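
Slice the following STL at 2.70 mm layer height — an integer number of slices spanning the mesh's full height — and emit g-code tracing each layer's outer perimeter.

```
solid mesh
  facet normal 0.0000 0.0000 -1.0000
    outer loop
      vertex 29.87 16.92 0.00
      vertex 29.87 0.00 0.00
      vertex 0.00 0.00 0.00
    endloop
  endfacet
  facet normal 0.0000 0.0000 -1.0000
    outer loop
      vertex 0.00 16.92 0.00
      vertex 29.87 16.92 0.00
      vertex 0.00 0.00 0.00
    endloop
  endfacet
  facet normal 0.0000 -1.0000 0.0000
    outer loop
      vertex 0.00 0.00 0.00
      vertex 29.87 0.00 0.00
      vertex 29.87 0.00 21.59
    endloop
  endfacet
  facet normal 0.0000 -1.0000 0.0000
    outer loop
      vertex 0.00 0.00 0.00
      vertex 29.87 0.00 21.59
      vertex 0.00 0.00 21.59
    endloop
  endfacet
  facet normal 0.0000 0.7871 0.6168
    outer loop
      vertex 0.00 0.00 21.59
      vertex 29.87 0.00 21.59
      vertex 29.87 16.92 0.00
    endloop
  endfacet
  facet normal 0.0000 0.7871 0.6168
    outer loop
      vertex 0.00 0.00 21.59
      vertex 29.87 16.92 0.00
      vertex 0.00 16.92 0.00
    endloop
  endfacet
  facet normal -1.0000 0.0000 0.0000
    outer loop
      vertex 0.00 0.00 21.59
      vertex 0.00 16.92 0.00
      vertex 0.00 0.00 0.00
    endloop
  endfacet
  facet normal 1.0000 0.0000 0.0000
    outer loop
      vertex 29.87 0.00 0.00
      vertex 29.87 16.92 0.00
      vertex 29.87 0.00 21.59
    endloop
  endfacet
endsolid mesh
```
; perimeter-only toolpath
G21 ; units = mm
G90 ; absolute positioning
G28 ; home
; layer 1
G0 Z2.70
G0 X0.00 Y0.00
G1 X29.87 Y0.00
G1 X29.87 Y14.81
G1 X0.00 Y14.81
G1 X0.00 Y0.00
; layer 2
G0 Z5.40
G0 X0.00 Y0.00
G1 X29.87 Y0.00
G1 X29.87 Y12.69
G1 X0.00 Y12.69
G1 X0.00 Y0.00
; layer 3
G0 Z8.10
G0 X0.00 Y0.00
G1 X29.87 Y0.00
G1 X29.87 Y10.58
G1 X0.00 Y10.58
G1 X0.00 Y0.00
; layer 4
G0 Z10.79
G0 X0.00 Y0.00
G1 X29.87 Y0.00
G1 X29.87 Y8.46
G1 X0.00 Y8.46
G1 X0.00 Y0.00
; layer 5
G0 Z13.49
G0 X0.00 Y0.00
G1 X29.87 Y0.00
G1 X29.87 Y6.35
G1 X0.00 Y6.35
G1 X0.00 Y0.00
; layer 6
G0 Z16.19
G0 X0.00 Y0.00
G1 X29.87 Y0.00
G1 X29.87 Y4.23
G1 X0.00 Y4.23
G1 X0.00 Y0.00
; layer 7
G0 Z18.89
G0 X0.00 Y0.00
G1 X29.87 Y0.00
G1 X29.87 Y2.12
G1 X0.00 Y2.12
G1 X0.00 Y0.00
M2 ; end

The solid is a wedge (ramp): 29.9 × 16.9 mm base, rising to 21.6 mm along the y=0 edge and sloping linearly to z=0 at y=16.9. Slicing at Δz = 2.70 mm — 8 equal slices spanning the solid's height, so layer i sits at z = i·h/8 — gives 7 non-empty perimeters. Each is a 4-segment closed polygon; G0 lifts to the layer z and rapids to the start vertex, then G1 traces the edges. The cross-section shrinks linearly with z (the slice at the apex is degenerate and omitted).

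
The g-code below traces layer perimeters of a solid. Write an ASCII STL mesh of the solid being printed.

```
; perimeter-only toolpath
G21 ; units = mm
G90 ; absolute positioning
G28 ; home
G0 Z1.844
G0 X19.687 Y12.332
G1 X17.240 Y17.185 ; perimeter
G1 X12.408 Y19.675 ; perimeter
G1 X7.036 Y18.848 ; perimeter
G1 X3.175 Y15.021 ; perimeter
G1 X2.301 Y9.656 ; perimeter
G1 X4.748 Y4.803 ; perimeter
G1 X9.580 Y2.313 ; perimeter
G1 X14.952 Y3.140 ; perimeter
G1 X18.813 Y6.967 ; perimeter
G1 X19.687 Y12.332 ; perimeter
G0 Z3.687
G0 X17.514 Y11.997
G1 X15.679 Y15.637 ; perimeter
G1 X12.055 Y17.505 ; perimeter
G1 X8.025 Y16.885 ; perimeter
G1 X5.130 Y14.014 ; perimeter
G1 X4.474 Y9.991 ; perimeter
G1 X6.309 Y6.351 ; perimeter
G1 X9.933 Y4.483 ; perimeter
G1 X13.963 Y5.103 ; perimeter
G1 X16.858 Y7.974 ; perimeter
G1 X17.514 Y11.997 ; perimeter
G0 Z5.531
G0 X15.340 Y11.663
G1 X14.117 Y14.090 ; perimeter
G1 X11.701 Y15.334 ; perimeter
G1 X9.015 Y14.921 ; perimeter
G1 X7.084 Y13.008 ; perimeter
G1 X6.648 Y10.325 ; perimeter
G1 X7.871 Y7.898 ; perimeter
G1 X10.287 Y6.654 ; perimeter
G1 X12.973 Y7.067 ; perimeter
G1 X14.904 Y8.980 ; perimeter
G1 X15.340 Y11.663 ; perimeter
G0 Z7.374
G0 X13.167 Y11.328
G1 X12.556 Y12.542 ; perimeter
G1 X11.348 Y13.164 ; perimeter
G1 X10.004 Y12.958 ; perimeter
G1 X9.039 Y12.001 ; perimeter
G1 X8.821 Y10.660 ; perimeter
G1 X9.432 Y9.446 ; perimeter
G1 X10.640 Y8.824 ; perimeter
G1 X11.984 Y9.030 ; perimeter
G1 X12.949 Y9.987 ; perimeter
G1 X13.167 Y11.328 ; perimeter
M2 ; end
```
solid part
  facet normal 0.0000 0.0000 -1.0000
    outer loop
      vertex 12.762 21.845 0.000
      vertex 18.802 18.733 0.000
      vertex 21.860 12.666 0.000
    endloop
  endfacet
  facet normal 0.0000 0.0000 -1.0000
    outer loop
      vertex 6.046 20.812 0.000
      vertex 12.762 21.845 0.000
      vertex 21.860 12.666 0.000
    endloop
  endfacet
  facet normal 0.0000 0.0000 -1.0000
    outer loop
      vertex 1.220 16.028 0.000
      vertex 6.046 20.812 0.000
      vertex 21.860 12.666 0.000
    endloop
  endfacet
  facet normal 0.0000 0.0000 -1.0000
    outer loop
      vertex 0.128 9.322 0.000
      vertex 1.220 16.028 0.000
      vertex 21.860 12.666 0.000
    endloop
  endfacet
  facet normal 0.0000 0.0000 -1.0000
    outer loop
      vertex 3.186 3.255 0.000
      vertex 0.128 9.322 0.000
      vertex 21.860 12.666 0.000
    endloop
  endfacet
  facet normal 0.0000 0.0000 -1.0000
    outer loop
      vertex 9.226 0.143 0.000
      vertex 3.186 3.255 0.000
      vertex 21.860 12.666 0.000
    endloop
  endfacet
  facet normal 0.0000 0.0000 -1.0000
    outer loop
      vertex 15.942 1.176 0.000
      vertex 9.226 0.143 0.000
      vertex 21.860 12.666 0.000
    endloop
  endfacet
  facet normal 0.0000 0.0000 -1.0000
    outer loop
      vertex 20.768 5.960 0.000
      vertex 15.942 1.176 0.000
      vertex 21.860 12.666 0.000
    endloop
  endfacet
  facet normal 0.5905 0.2977 0.7501
    outer loop
      vertex 21.860 12.666 0.000
      vertex 18.802 18.733 0.000
      vertex 10.994 10.994 9.218
    endloop
  endfacet
  facet normal 0.3029 0.5879 0.7501
    outer loop
      vertex 18.802 18.733 0.000
      vertex 12.762 21.845 0.000
      vertex 10.994 10.994 9.218
    endloop
  endfacet
  facet normal -0.1005 0.6536 0.7501
    outer loop
      vertex 12.762 21.845 0.000
      vertex 6.046 20.812 0.000
      vertex 10.994 10.994 9.218
    endloop
  endfacet
  facet normal -0.4656 0.4696 0.7501
    outer loop
      vertex 6.046 20.812 0.000
      vertex 1.220 16.028 0.000
      vertex 10.994 10.994 9.218
    endloop
  endfacet
  facet normal -0.6527 0.1063 0.7501
    outer loop
      vertex 1.220 16.028 0.000
      vertex 0.128 9.322 0.000
      vertex 10.994 10.994 9.218
    endloop
  endfacet
  facet normal -0.5905 -0.2977 0.7501
    outer loop
      vertex 0.128 9.322 0.000
      vertex 3.186 3.255 0.000
      vertex 10.994 10.994 9.218
    endloop
  endfacet
  facet normal -0.3029 -0.5879 0.7501
    outer loop
      vertex 3.186 3.255 0.000
      vertex 9.226 0.143 0.000
      vertex 10.994 10.994 9.218
    endloop
  endfacet
  facet normal 0.1005 -0.6536 0.7501
    outer loop
      vertex 9.226 0.143 0.000
      vertex 15.942 1.176 0.000
      vertex 10.994 10.994 9.218
    endloop
  endfacet
  facet normal 0.4656 -0.4696 0.7501
    outer loop
      vertex 15.942 1.176 0.000
      vertex 20.768 5.960 0.000
      vertex 10.994 10.994 9.218
    endloop
  endfacet
  facet normal 0.6527 -0.1063 0.7501
    outer loop
      vertex 20.768 5.960 0.000
      vertex 21.860 12.666 0.000
      vertex 10.994 10.994 9.218
    endloop
  endfacet
endsolid part

The G0 Z moves step by Δz≈1.844 mm. The G1 loops shrink linearly with z, so the solid tapers from its base footprint up to z≈9.22. Closing with a flat bottom cap and the tapered top and triangulating gives 18 facets — a regular 10-sided pyramid, base circumscribed radius ≈ 11 mm, apex at z ≈ 9.22 mm.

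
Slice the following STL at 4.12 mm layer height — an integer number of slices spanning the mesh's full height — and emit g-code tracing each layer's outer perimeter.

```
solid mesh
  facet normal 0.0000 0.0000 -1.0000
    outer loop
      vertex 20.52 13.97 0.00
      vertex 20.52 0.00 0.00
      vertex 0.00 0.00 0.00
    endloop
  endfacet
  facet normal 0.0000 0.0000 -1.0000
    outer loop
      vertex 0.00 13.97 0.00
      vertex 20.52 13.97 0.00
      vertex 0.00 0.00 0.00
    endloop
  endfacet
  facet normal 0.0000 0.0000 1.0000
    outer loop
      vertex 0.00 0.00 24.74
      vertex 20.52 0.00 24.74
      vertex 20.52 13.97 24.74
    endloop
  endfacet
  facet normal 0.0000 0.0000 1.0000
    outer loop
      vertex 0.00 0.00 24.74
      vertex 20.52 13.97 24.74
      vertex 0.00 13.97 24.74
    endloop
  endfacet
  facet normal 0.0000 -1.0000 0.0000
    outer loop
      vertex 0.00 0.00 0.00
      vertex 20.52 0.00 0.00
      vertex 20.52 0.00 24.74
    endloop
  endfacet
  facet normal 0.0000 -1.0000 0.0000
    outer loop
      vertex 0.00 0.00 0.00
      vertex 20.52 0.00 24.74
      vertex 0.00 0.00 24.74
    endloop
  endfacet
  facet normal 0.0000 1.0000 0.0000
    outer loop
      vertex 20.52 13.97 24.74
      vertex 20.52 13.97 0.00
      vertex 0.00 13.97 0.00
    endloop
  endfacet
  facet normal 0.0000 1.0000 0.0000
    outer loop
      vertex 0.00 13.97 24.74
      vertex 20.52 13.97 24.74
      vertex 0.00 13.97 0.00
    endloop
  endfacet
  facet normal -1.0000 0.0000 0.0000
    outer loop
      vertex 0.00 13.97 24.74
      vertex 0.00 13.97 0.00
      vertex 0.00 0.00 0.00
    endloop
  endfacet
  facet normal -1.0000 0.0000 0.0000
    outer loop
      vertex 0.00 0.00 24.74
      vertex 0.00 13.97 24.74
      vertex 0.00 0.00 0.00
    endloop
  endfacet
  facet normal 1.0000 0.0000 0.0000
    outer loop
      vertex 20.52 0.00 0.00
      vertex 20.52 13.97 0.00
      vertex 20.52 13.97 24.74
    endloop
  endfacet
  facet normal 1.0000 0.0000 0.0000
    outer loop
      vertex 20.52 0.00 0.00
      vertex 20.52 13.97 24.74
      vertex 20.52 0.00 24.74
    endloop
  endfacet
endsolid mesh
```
; perimeter-only toolpath
G21 ; units = mm
G90 ; absolute positioning
G28 ; home
; layer 1
G0 Z4.12
G0 X0.00 Y0.00
G1 X20.52 Y0.00
G1 X20.52 Y13.97
G1 X0.00 Y13.97
G1 X0.00 Y0.00
; layer 2
G0 Z8.25
G0 X0.00 Y0.00
G1 X20.52 Y0.00
G1 X20.52 Y13.97
G1 X0.00 Y13.97
G1 X0.00 Y0.00
; layer 3
G0 Z12.37
G0 X0.00 Y0.00
G1 X20.52 Y0.00
G1 X20.52 Y13.97
G1 X0.00 Y13.97
G1 X0.00 Y0.00
; layer 4
G0 Z16.49
G0 X0.00 Y0.00
G1 X20.52 Y0.00
G1 X20.52 Y13.97
G1 X0.00 Y13.97
G1 X0.00 Y0.00
; layer 5
G0 Z20.62
G0 X0.00 Y0.00
G1 X20.52 Y0.00
G1 X20.52 Y13.97
G1 X0.00 Y13.97
G1 X0.00 Y0.00
; layer 6
G0 Z24.74
G0 X0.00 Y0.00
G1 X20.52 Y0.00
G1 X20.52 Y13.97
G1 X0.00 Y13.97
G1 X0.00 Y0.00
M2 ; end

The solid is a rectangular box, roughly 20.5 × 14 mm footprint and 24.7 mm tall. Slicing at Δz = 4.12 mm — 6 equal slices spanning the solid's height, so layer i sits at z = i·h/6 — gives 6 non-empty perimeters. Each is a 4-segment closed polygon; G0 lifts to the layer z and rapids to the start vertex, then G1 traces the edges.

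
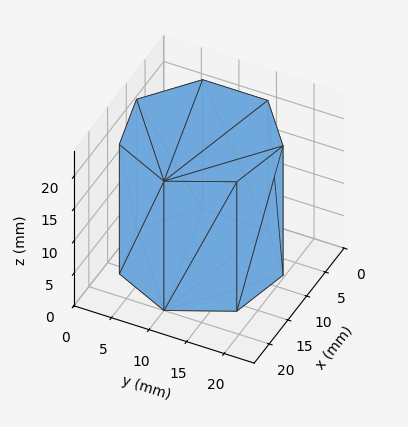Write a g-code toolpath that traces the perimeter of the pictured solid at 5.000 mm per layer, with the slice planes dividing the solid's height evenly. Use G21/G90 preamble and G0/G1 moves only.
Reading the render: the shape is a regular 7-sided prism (a cylinder approximated with 7 flat sides), circumscribed radius ≈ 10 mm, height ≈ 20 mm (dimensions read to the nearest mm from the axis ticks). For the g-code, the solid's height is divided into equal slices at the stated Δz and each level perimeter traced with G1 moves after a G0 lift.

; perimeter-only toolpath
G21 ; units = mm
G90 ; absolute positioning
G28 ; home
; layer 1
G0 Z5.000
G0 X20.000 Y10.000
G1 X16.235 Y17.818
G1 X7.775 Y19.749
G1 X0.990 Y14.339
G1 X0.990 Y5.661
G1 X7.775 Y0.251
G1 X16.235 Y2.182
G1 X20.000 Y10.000
; layer 2
G0 Z10.000
G0 X20.000 Y10.000
G1 X16.235 Y17.818
G1 X7.775 Y19.749
G1 X0.990 Y14.339
G1 X0.990 Y5.661
G1 X7.775 Y0.251
G1 X16.235 Y2.182
G1 X20.000 Y10.000
; layer 3
G0 Z15.000
G0 X20.000 Y10.000
G1 X16.235 Y17.818
G1 X7.775 Y19.749
G1 X0.990 Y14.339
G1 X0.990 Y5.661
G1 X7.775 Y0.251
G1 X16.235 Y2.182
G1 X20.000 Y10.000
; layer 4
G0 Z20.000
G0 X20.000 Y10.000
G1 X16.235 Y17.818
G1 X7.775 Y19.749
G1 X0.990 Y14.339
G1 X0.990 Y5.661
G1 X7.775 Y0.251
G1 X16.235 Y2.182
G1 X20.000 Y10.000
M2 ; end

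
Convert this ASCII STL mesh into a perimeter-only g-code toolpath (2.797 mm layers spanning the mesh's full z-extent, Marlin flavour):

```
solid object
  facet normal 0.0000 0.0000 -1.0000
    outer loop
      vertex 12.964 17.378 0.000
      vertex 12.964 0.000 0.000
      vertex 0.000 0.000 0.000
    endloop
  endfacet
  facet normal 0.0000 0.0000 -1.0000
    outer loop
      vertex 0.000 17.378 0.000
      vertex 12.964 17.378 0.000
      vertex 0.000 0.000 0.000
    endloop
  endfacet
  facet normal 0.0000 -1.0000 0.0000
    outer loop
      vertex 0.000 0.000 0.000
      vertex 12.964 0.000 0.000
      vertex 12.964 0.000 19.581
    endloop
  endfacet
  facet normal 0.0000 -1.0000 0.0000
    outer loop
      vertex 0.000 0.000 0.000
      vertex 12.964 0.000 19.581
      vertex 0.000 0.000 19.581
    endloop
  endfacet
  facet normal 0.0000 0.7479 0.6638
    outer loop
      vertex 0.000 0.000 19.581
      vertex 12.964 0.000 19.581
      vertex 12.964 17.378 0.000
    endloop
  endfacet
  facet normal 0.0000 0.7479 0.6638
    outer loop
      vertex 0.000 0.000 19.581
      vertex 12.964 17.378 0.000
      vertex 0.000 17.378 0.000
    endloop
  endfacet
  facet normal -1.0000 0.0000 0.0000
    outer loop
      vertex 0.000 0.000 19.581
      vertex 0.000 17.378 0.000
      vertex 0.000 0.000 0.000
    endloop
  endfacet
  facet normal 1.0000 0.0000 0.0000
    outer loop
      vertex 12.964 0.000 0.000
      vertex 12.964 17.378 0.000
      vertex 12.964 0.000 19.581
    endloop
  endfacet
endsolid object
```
; perimeter-only toolpath
G21 ; units = mm
G90 ; absolute positioning
G28 ; home
; layer 1
G0 Z2.797
G0 X0.000 Y0.000
G1 X12.964 Y0.000
G1 X12.964 Y14.895
G1 X0.000 Y14.895
G1 X0.000 Y0.000
; layer 2
G0 Z5.595
G0 X0.000 Y0.000
G1 X12.964 Y0.000
G1 X12.964 Y12.413
G1 X0.000 Y12.413
G1 X0.000 Y0.000
; layer 3
G0 Z8.392
G0 X0.000 Y0.000
G1 X12.964 Y0.000
G1 X12.964 Y9.930
G1 X0.000 Y9.930
G1 X0.000 Y0.000
; layer 4
G0 Z11.189
G0 X0.000 Y0.000
G1 X12.964 Y0.000
G1 X12.964 Y7.448
G1 X0.000 Y7.448
G1 X0.000 Y0.000
; layer 5
G0 Z13.986
G0 X0.000 Y0.000
G1 X12.964 Y0.000
G1 X12.964 Y4.965
G1 X0.000 Y4.965
G1 X0.000 Y0.000
; layer 6
G0 Z16.784
G0 X0.000 Y0.000
G1 X12.964 Y0.000
G1 X12.964 Y2.483
G1 X0.000 Y2.483
G1 X0.000 Y0.000
M2 ; end

The solid is a wedge (ramp): 13 × 17.4 mm base, rising to 19.6 mm along the y=0 edge and sloping linearly to z=0 at y=17.4. Slicing at Δz = 2.797 mm — 7 equal slices spanning the solid's height, so layer i sits at z = i·h/7 — gives 6 non-empty perimeters. Each is a 4-segment closed polygon; G0 lifts to the layer z and rapids to the start vertex, then G1 traces the edges. The cross-section shrinks linearly with z (the slice at the apex is degenerate and omitted).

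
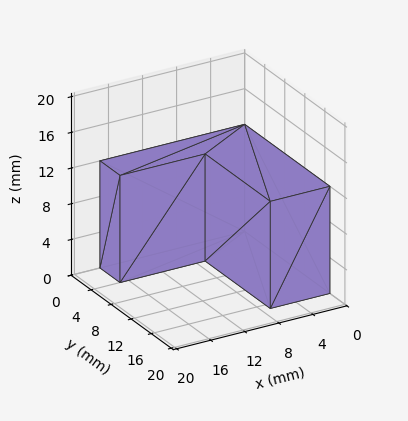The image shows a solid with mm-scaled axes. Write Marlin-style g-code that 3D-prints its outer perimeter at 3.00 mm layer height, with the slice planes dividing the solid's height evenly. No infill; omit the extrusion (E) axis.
Reading the render: the shape is an L-shaped prism: outer 17 × 17 mm, arm thicknesses ≈ 4 mm (horizontal) and 7 mm (vertical), extruded 12 mm in z (dimensions read to the nearest mm from the axis ticks). For the g-code, the solid's height is divided into equal slices at the stated Δz and each level perimeter traced with G1 moves after a G0 lift.

; perimeter-only toolpath
G21 ; units = mm
G90 ; absolute positioning
G28 ; home
; layer 1
G0 Z3.00
G0 X0.00 Y0.00
G1 X17.00 Y0.00
G1 X17.00 Y4.00
G1 X7.00 Y4.00
G1 X7.00 Y17.00
G1 X0.00 Y17.00
G1 X0.00 Y0.00
; layer 2
G0 Z6.00
G0 X0.00 Y0.00
G1 X17.00 Y0.00
G1 X17.00 Y4.00
G1 X7.00 Y4.00
G1 X7.00 Y17.00
G1 X0.00 Y17.00
G1 X0.00 Y0.00
; layer 3
G0 Z9.00
G0 X0.00 Y0.00
G1 X17.00 Y0.00
G1 X17.00 Y4.00
G1 X7.00 Y4.00
G1 X7.00 Y17.00
G1 X0.00 Y17.00
G1 X0.00 Y0.00
; layer 4
G0 Z12.00
G0 X0.00 Y0.00
G1 X17.00 Y0.00
G1 X17.00 Y4.00
G1 X7.00 Y4.00
G1 X7.00 Y17.00
G1 X0.00 Y17.00
G1 X0.00 Y0.00
M2 ; end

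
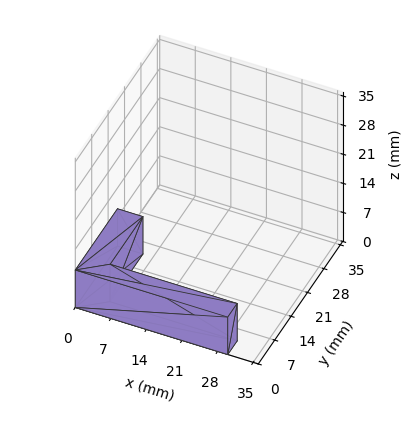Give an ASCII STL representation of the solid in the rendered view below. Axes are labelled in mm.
Reading the render: the shape is an L-shaped prism: outer 30 × 18 mm, arm thicknesses ≈ 4 mm (horizontal) and 5 mm (vertical), extruded 9 mm in z (dimensions read to the nearest mm from the axis ticks). For the STL, each face is triangulated and given an outward normal.

solid part
  facet normal 0.0000 0.0000 -1.0000
    outer loop
      vertex 30.0 4.0 0.0
      vertex 30.0 0.0 0.0
      vertex 0.0 0.0 0.0
    endloop
  endfacet
  facet normal 0.0000 0.0000 -1.0000
    outer loop
      vertex 5.0 4.0 0.0
      vertex 30.0 4.0 0.0
      vertex 0.0 0.0 0.0
    endloop
  endfacet
  facet normal 0.0000 0.0000 -1.0000
    outer loop
      vertex 5.0 18.0 0.0
      vertex 5.0 4.0 0.0
      vertex 0.0 0.0 0.0
    endloop
  endfacet
  facet normal 0.0000 0.0000 -1.0000
    outer loop
      vertex 0.0 18.0 0.0
      vertex 5.0 18.0 0.0
      vertex 0.0 0.0 0.0
    endloop
  endfacet
  facet normal 0.0000 0.0000 1.0000
    outer loop
      vertex 0.0 0.0 9.0
      vertex 30.0 0.0 9.0
      vertex 30.0 4.0 9.0
    endloop
  endfacet
  facet normal 0.0000 0.0000 1.0000
    outer loop
      vertex 0.0 0.0 9.0
      vertex 30.0 4.0 9.0
      vertex 5.0 4.0 9.0
    endloop
  endfacet
  facet normal 0.0000 0.0000 1.0000
    outer loop
      vertex 0.0 0.0 9.0
      vertex 5.0 4.0 9.0
      vertex 5.0 18.0 9.0
    endloop
  endfacet
  facet normal 0.0000 0.0000 1.0000
    outer loop
      vertex 0.0 0.0 9.0
      vertex 5.0 18.0 9.0
      vertex 0.0 18.0 9.0
    endloop
  endfacet
  facet normal 0.0000 -1.0000 0.0000
    outer loop
      vertex 0.0 0.0 0.0
      vertex 30.0 0.0 0.0
      vertex 30.0 0.0 9.0
    endloop
  endfacet
  facet normal 0.0000 -1.0000 0.0000
    outer loop
      vertex 0.0 0.0 0.0
      vertex 30.0 0.0 9.0
      vertex 0.0 0.0 9.0
    endloop
  endfacet
  facet normal 1.0000 0.0000 0.0000
    outer loop
      vertex 30.0 0.0 0.0
      vertex 30.0 4.0 0.0
      vertex 30.0 4.0 9.0
    endloop
  endfacet
  facet normal 1.0000 0.0000 0.0000
    outer loop
      vertex 30.0 0.0 0.0
      vertex 30.0 4.0 9.0
      vertex 30.0 0.0 9.0
    endloop
  endfacet
  facet normal 0.0000 1.0000 0.0000
    outer loop
      vertex 30.0 4.0 0.0
      vertex 5.0 4.0 0.0
      vertex 5.0 4.0 9.0
    endloop
  endfacet
  facet normal 0.0000 1.0000 0.0000
    outer loop
      vertex 30.0 4.0 0.0
      vertex 5.0 4.0 9.0
      vertex 30.0 4.0 9.0
    endloop
  endfacet
  facet normal 1.0000 0.0000 0.0000
    outer loop
      vertex 5.0 4.0 0.0
      vertex 5.0 18.0 0.0
      vertex 5.0 18.0 9.0
    endloop
  endfacet
  facet normal 1.0000 0.0000 0.0000
    outer loop
      vertex 5.0 4.0 0.0
      vertex 5.0 18.0 9.0
      vertex 5.0 4.0 9.0
    endloop
  endfacet
  facet normal 0.0000 1.0000 0.0000
    outer loop
      vertex 5.0 18.0 0.0
      vertex 0.0 18.0 0.0
      vertex 0.0 18.0 9.0
    endloop
  endfacet
  facet normal 0.0000 1.0000 0.0000
    outer loop
      vertex 5.0 18.0 0.0
      vertex 0.0 18.0 9.0
      vertex 5.0 18.0 9.0
    endloop
  endfacet
  facet normal -1.0000 0.0000 0.0000
    outer loop
      vertex 0.0 18.0 0.0
      vertex 0.0 0.0 0.0
      vertex 0.0 0.0 9.0
    endloop
  endfacet
  facet normal -1.0000 0.0000 0.0000
    outer loop
      vertex 0.0 18.0 0.0
      vertex 0.0 0.0 9.0
      vertex 0.0 18.0 9.0
    endloop
  endfacet
endsolid part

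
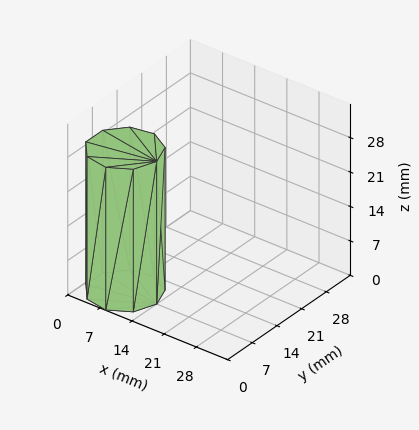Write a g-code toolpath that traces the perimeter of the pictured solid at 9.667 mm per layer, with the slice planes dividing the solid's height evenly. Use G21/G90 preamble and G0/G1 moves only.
Reading the render: the shape is a regular 9-sided prism (a cylinder approximated with 9 flat sides), circumscribed radius ≈ 7 mm, height ≈ 29 mm (dimensions read to the nearest mm from the axis ticks). For the g-code, the solid's height is divided into equal slices at the stated Δz and each level perimeter traced with G1 moves after a G0 lift.

; perimeter-only toolpath
G21 ; units = mm
G90 ; absolute positioning
G28 ; home
; layer 1
G0 Z9.667
G0 X14.000 Y7.000
G1 X12.362 Y11.500
G1 X8.216 Y13.894
G1 X3.500 Y13.062
G1 X0.422 Y9.394
G1 X0.422 Y4.606
G1 X3.500 Y0.938
G1 X8.216 Y0.106
G1 X12.362 Y2.500
G1 X14.000 Y7.000
; layer 2
G0 Z19.333
G0 X14.000 Y7.000
G1 X12.362 Y11.500
G1 X8.216 Y13.894
G1 X3.500 Y13.062
G1 X0.422 Y9.394
G1 X0.422 Y4.606
G1 X3.500 Y0.938
G1 X8.216 Y0.106
G1 X12.362 Y2.500
G1 X14.000 Y7.000
; layer 3
G0 Z29.000
G0 X14.000 Y7.000
G1 X12.362 Y11.500
G1 X8.216 Y13.894
G1 X3.500 Y13.062
G1 X0.422 Y9.394
G1 X0.422 Y4.606
G1 X3.500 Y0.938
G1 X8.216 Y0.106
G1 X12.362 Y2.500
G1 X14.000 Y7.000
M2 ; end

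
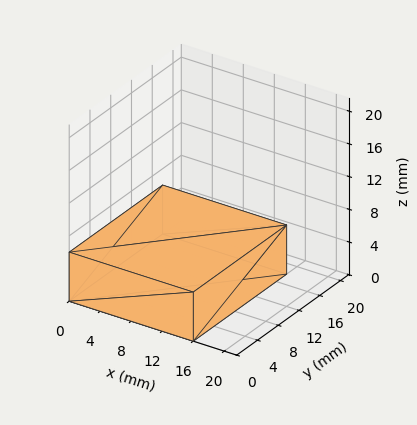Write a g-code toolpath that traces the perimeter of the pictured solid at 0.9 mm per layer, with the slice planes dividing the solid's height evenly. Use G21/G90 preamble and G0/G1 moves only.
Reading the render: the shape is a rectangular box, roughly 16 × 18 mm footprint and 6 mm tall (dimensions read to the nearest mm from the axis ticks). For the g-code, the solid's height is divided into equal slices at the stated Δz and each level perimeter traced with G1 moves after a G0 lift.

; perimeter-only toolpath
G21 ; units = mm
G90 ; absolute positioning
G28 ; home
; layer 1
G0 Z0.9
G0 X0.0 Y0.0
G1 X16.0 Y0.0
G1 X16.0 Y18.0
G1 X0.0 Y18.0
G1 X0.0 Y0.0
; layer 2
G0 Z1.7
G0 X0.0 Y0.0
G1 X16.0 Y0.0
G1 X16.0 Y18.0
G1 X0.0 Y18.0
G1 X0.0 Y0.0
; layer 3
G0 Z2.6
G0 X0.0 Y0.0
G1 X16.0 Y0.0
G1 X16.0 Y18.0
G1 X0.0 Y18.0
G1 X0.0 Y0.0
; layer 4
G0 Z3.4
G0 X0.0 Y0.0
G1 X16.0 Y0.0
G1 X16.0 Y18.0
G1 X0.0 Y18.0
G1 X0.0 Y0.0
; layer 5
G0 Z4.3
G0 X0.0 Y0.0
G1 X16.0 Y0.0
G1 X16.0 Y18.0
G1 X0.0 Y18.0
G1 X0.0 Y0.0
; layer 6
G0 Z5.1
G0 X0.0 Y0.0
G1 X16.0 Y0.0
G1 X16.0 Y18.0
G1 X0.0 Y18.0
G1 X0.0 Y0.0
; layer 7
G0 Z6.0
G0 X0.0 Y0.0
G1 X16.0 Y0.0
G1 X16.0 Y18.0
G1 X0.0 Y18.0
G1 X0.0 Y0.0
M2 ; end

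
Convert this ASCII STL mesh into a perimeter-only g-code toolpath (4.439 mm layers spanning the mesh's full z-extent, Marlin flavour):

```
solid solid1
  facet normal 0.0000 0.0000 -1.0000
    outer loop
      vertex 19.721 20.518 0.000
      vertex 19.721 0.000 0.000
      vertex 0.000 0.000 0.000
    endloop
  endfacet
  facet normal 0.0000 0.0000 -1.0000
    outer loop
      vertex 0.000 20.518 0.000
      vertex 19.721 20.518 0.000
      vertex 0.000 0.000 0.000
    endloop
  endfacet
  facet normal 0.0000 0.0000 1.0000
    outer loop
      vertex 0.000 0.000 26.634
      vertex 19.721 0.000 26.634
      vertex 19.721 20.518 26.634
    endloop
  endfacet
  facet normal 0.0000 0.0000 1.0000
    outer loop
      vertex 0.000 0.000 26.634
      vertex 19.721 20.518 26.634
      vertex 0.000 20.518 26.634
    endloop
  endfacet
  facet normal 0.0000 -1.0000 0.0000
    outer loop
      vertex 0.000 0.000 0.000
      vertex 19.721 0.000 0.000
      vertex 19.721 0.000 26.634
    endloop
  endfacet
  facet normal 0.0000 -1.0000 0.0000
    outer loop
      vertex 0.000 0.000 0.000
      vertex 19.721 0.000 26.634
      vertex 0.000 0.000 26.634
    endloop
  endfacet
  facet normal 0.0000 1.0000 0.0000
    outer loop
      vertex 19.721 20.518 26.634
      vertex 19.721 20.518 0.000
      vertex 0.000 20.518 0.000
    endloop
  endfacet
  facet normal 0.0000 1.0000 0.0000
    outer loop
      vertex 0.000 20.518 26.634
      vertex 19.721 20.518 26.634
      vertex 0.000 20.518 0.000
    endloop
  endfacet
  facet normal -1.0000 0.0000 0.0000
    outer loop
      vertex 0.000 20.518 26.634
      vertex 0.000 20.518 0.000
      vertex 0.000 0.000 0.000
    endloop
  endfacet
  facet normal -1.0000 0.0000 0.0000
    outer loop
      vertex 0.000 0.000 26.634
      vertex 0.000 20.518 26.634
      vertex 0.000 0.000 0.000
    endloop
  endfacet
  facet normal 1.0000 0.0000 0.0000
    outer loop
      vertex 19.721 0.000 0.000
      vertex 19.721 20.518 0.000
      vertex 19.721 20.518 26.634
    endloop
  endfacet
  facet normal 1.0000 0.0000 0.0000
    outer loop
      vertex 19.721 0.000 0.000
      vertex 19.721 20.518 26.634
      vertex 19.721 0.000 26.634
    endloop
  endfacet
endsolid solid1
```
; perimeter-only toolpath
G21 ; units = mm
G90 ; absolute positioning
G28 ; home
; layer 1
G0 Z4.439
G0 X0.000 Y0.000
G1 X19.721 Y0.000
G1 X19.721 Y20.518
G1 X0.000 Y20.518
G1 X0.000 Y0.000
; layer 2
G0 Z8.878
G0 X0.000 Y0.000
G1 X19.721 Y0.000
G1 X19.721 Y20.518
G1 X0.000 Y20.518
G1 X0.000 Y0.000
; layer 3
G0 Z13.317
G0 X0.000 Y0.000
G1 X19.721 Y0.000
G1 X19.721 Y20.518
G1 X0.000 Y20.518
G1 X0.000 Y0.000
; layer 4
G0 Z17.756
G0 X0.000 Y0.000
G1 X19.721 Y0.000
G1 X19.721 Y20.518
G1 X0.000 Y20.518
G1 X0.000 Y0.000
; layer 5
G0 Z22.195
G0 X0.000 Y0.000
G1 X19.721 Y0.000
G1 X19.721 Y20.518
G1 X0.000 Y20.518
G1 X0.000 Y0.000
; layer 6
G0 Z26.634
G0 X0.000 Y0.000
G1 X19.721 Y0.000
G1 X19.721 Y20.518
G1 X0.000 Y20.518
G1 X0.000 Y0.000
M2 ; end

The solid is a rectangular box, roughly 19.7 × 20.5 mm footprint and 26.6 mm tall. Slicing at Δz = 4.439 mm — 6 equal slices spanning the solid's height, so layer i sits at z = i·h/6 — gives 6 non-empty perimeters. Each is a 4-segment closed polygon; G0 lifts to the layer z and rapids to the start vertex, then G1 traces the edges.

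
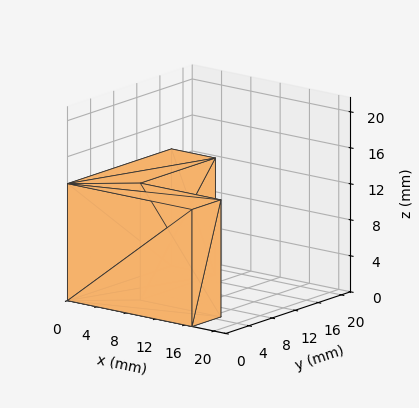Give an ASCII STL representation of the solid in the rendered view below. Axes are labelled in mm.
Reading the render: the shape is an L-shaped prism: outer 17 × 18 mm, arm thicknesses ≈ 5 mm (horizontal) and 6 mm (vertical), extruded 13 mm in z (dimensions read to the nearest mm from the axis ticks). For the STL, each face is triangulated and given an outward normal.

solid part
  facet normal 0.0000 0.0000 -1.0000
    outer loop
      vertex 17.00 5.00 0.00
      vertex 17.00 0.00 0.00
      vertex 0.00 0.00 0.00
    endloop
  endfacet
  facet normal 0.0000 0.0000 -1.0000
    outer loop
      vertex 6.00 5.00 0.00
      vertex 17.00 5.00 0.00
      vertex 0.00 0.00 0.00
    endloop
  endfacet
  facet normal 0.0000 0.0000 -1.0000
    outer loop
      vertex 6.00 18.00 0.00
      vertex 6.00 5.00 0.00
      vertex 0.00 0.00 0.00
    endloop
  endfacet
  facet normal 0.0000 0.0000 -1.0000
    outer loop
      vertex 0.00 18.00 0.00
      vertex 6.00 18.00 0.00
      vertex 0.00 0.00 0.00
    endloop
  endfacet
  facet normal 0.0000 0.0000 1.0000
    outer loop
      vertex 0.00 0.00 13.00
      vertex 17.00 0.00 13.00
      vertex 17.00 5.00 13.00
    endloop
  endfacet
  facet normal 0.0000 0.0000 1.0000
    outer loop
      vertex 0.00 0.00 13.00
      vertex 17.00 5.00 13.00
      vertex 6.00 5.00 13.00
    endloop
  endfacet
  facet normal 0.0000 0.0000 1.0000
    outer loop
      vertex 0.00 0.00 13.00
      vertex 6.00 5.00 13.00
      vertex 6.00 18.00 13.00
    endloop
  endfacet
  facet normal 0.0000 0.0000 1.0000
    outer loop
      vertex 0.00 0.00 13.00
      vertex 6.00 18.00 13.00
      vertex 0.00 18.00 13.00
    endloop
  endfacet
  facet normal 0.0000 -1.0000 0.0000
    outer loop
      vertex 0.00 0.00 0.00
      vertex 17.00 0.00 0.00
      vertex 17.00 0.00 13.00
    endloop
  endfacet
  facet normal 0.0000 -1.0000 0.0000
    outer loop
      vertex 0.00 0.00 0.00
      vertex 17.00 0.00 13.00
      vertex 0.00 0.00 13.00
    endloop
  endfacet
  facet normal 1.0000 0.0000 0.0000
    outer loop
      vertex 17.00 0.00 0.00
      vertex 17.00 5.00 0.00
      vertex 17.00 5.00 13.00
    endloop
  endfacet
  facet normal 1.0000 0.0000 0.0000
    outer loop
      vertex 17.00 0.00 0.00
      vertex 17.00 5.00 13.00
      vertex 17.00 0.00 13.00
    endloop
  endfacet
  facet normal 0.0000 1.0000 0.0000
    outer loop
      vertex 17.00 5.00 0.00
      vertex 6.00 5.00 0.00
      vertex 6.00 5.00 13.00
    endloop
  endfacet
  facet normal 0.0000 1.0000 0.0000
    outer loop
      vertex 17.00 5.00 0.00
      vertex 6.00 5.00 13.00
      vertex 17.00 5.00 13.00
    endloop
  endfacet
  facet normal 1.0000 0.0000 0.0000
    outer loop
      vertex 6.00 5.00 0.00
      vertex 6.00 18.00 0.00
      vertex 6.00 18.00 13.00
    endloop
  endfacet
  facet normal 1.0000 0.0000 0.0000
    outer loop
      vertex 6.00 5.00 0.00
      vertex 6.00 18.00 13.00
      vertex 6.00 5.00 13.00
    endloop
  endfacet
  facet normal 0.0000 1.0000 0.0000
    outer loop
      vertex 6.00 18.00 0.00
      vertex 0.00 18.00 0.00
      vertex 0.00 18.00 13.00
    endloop
  endfacet
  facet normal 0.0000 1.0000 0.0000
    outer loop
      vertex 6.00 18.00 0.00
      vertex 0.00 18.00 13.00
      vertex 6.00 18.00 13.00
    endloop
  endfacet
  facet normal -1.0000 0.0000 0.0000
    outer loop
      vertex 0.00 18.00 0.00
      vertex 0.00 0.00 0.00
      vertex 0.00 0.00 13.00
    endloop
  endfacet
  facet normal -1.0000 0.0000 0.0000
    outer loop
      vertex 0.00 18.00 0.00
      vertex 0.00 0.00 13.00
      vertex 0.00 18.00 13.00
    endloop
  endfacet
endsolid part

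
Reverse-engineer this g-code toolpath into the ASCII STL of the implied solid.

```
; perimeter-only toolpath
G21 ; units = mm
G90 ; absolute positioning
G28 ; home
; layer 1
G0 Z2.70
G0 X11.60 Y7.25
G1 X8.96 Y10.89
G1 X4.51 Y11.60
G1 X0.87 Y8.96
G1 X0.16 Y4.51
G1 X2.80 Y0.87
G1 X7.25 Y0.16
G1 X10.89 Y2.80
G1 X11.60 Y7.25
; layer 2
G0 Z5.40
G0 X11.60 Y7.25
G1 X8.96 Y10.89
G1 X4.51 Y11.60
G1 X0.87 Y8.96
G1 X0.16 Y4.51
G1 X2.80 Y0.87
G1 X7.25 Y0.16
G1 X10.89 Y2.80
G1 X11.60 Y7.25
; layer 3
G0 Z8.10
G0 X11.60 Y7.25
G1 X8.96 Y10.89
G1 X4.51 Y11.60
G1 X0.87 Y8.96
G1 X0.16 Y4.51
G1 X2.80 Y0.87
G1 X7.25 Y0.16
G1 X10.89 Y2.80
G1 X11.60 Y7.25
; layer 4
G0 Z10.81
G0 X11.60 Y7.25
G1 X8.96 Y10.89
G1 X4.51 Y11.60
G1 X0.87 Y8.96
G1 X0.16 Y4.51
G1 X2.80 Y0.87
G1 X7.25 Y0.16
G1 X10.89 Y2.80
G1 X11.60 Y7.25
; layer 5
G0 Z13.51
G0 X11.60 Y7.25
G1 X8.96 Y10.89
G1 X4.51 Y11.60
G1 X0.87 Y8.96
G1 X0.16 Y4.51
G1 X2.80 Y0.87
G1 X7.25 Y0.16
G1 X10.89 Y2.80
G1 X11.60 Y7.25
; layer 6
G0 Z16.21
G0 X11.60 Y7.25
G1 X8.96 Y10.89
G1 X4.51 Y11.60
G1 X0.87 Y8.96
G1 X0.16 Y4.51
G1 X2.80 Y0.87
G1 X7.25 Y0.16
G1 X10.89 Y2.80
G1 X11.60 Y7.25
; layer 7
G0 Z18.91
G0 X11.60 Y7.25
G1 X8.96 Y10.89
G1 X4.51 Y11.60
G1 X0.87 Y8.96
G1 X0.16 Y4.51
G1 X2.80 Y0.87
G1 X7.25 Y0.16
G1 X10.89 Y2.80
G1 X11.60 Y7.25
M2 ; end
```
solid part
  facet normal 0.0000 0.0000 -1.0000
    outer loop
      vertex 4.51 11.60 0.00
      vertex 8.96 10.89 0.00
      vertex 11.60 7.25 0.00
    endloop
  endfacet
  facet normal 0.0000 0.0000 -1.0000
    outer loop
      vertex 0.87 8.96 0.00
      vertex 4.51 11.60 0.00
      vertex 11.60 7.25 0.00
    endloop
  endfacet
  facet normal 0.0000 0.0000 -1.0000
    outer loop
      vertex 0.16 4.51 0.00
      vertex 0.87 8.96 0.00
      vertex 11.60 7.25 0.00
    endloop
  endfacet
  facet normal 0.0000 0.0000 -1.0000
    outer loop
      vertex 2.80 0.87 0.00
      vertex 0.16 4.51 0.00
      vertex 11.60 7.25 0.00
    endloop
  endfacet
  facet normal 0.0000 0.0000 -1.0000
    outer loop
      vertex 7.25 0.16 0.00
      vertex 2.80 0.87 0.00
      vertex 11.60 7.25 0.00
    endloop
  endfacet
  facet normal 0.0000 0.0000 -1.0000
    outer loop
      vertex 10.89 2.80 0.00
      vertex 7.25 0.16 0.00
      vertex 11.60 7.25 0.00
    endloop
  endfacet
  facet normal 0.0000 0.0000 1.0000
    outer loop
      vertex 11.60 7.25 18.91
      vertex 8.96 10.89 18.91
      vertex 4.51 11.60 18.91
    endloop
  endfacet
  facet normal 0.0000 0.0000 1.0000
    outer loop
      vertex 11.60 7.25 18.91
      vertex 4.51 11.60 18.91
      vertex 0.87 8.96 18.91
    endloop
  endfacet
  facet normal 0.0000 0.0000 1.0000
    outer loop
      vertex 11.60 7.25 18.91
      vertex 0.87 8.96 18.91
      vertex 0.16 4.51 18.91
    endloop
  endfacet
  facet normal 0.0000 0.0000 1.0000
    outer loop
      vertex 11.60 7.25 18.91
      vertex 0.16 4.51 18.91
      vertex 2.80 0.87 18.91
    endloop
  endfacet
  facet normal 0.0000 0.0000 1.0000
    outer loop
      vertex 11.60 7.25 18.91
      vertex 2.80 0.87 18.91
      vertex 7.25 0.16 18.91
    endloop
  endfacet
  facet normal 0.0000 0.0000 1.0000
    outer loop
      vertex 11.60 7.25 18.91
      vertex 7.25 0.16 18.91
      vertex 10.89 2.80 18.91
    endloop
  endfacet
  facet normal 0.8095 0.5871 0.0000
    outer loop
      vertex 11.60 7.25 0.00
      vertex 8.96 10.89 0.00
      vertex 8.96 10.89 18.91
    endloop
  endfacet
  facet normal 0.8095 0.5871 0.0000
    outer loop
      vertex 11.60 7.25 0.00
      vertex 8.96 10.89 18.91
      vertex 11.60 7.25 18.91
    endloop
  endfacet
  facet normal 0.1576 0.9875 0.0000
    outer loop
      vertex 8.96 10.89 0.00
      vertex 4.51 11.60 0.00
      vertex 4.51 11.60 18.91
    endloop
  endfacet
  facet normal 0.1576 0.9875 0.0000
    outer loop
      vertex 8.96 10.89 0.00
      vertex 4.51 11.60 18.91
      vertex 8.96 10.89 18.91
    endloop
  endfacet
  facet normal -0.5871 0.8095 0.0000
    outer loop
      vertex 4.51 11.60 0.00
      vertex 0.87 8.96 0.00
      vertex 0.87 8.96 18.91
    endloop
  endfacet
  facet normal -0.5871 0.8095 0.0000
    outer loop
      vertex 4.51 11.60 0.00
      vertex 0.87 8.96 18.91
      vertex 4.51 11.60 18.91
    endloop
  endfacet
  facet normal -0.9875 0.1576 0.0000
    outer loop
      vertex 0.87 8.96 0.00
      vertex 0.16 4.51 0.00
      vertex 0.16 4.51 18.91
    endloop
  endfacet
  facet normal -0.9875 0.1576 0.0000
    outer loop
      vertex 0.87 8.96 0.00
      vertex 0.16 4.51 18.91
      vertex 0.87 8.96 18.91
    endloop
  endfacet
  facet normal -0.8095 -0.5871 0.0000
    outer loop
      vertex 0.16 4.51 0.00
      vertex 2.80 0.87 0.00
      vertex 2.80 0.87 18.91
    endloop
  endfacet
  facet normal -0.8095 -0.5871 0.0000
    outer loop
      vertex 0.16 4.51 0.00
      vertex 2.80 0.87 18.91
      vertex 0.16 4.51 18.91
    endloop
  endfacet
  facet normal -0.1576 -0.9875 0.0000
    outer loop
      vertex 2.80 0.87 0.00
      vertex 7.25 0.16 0.00
      vertex 7.25 0.16 18.91
    endloop
  endfacet
  facet normal -0.1576 -0.9875 0.0000
    outer loop
      vertex 2.80 0.87 0.00
      vertex 7.25 0.16 18.91
      vertex 2.80 0.87 18.91
    endloop
  endfacet
  facet normal 0.5871 -0.8095 0.0000
    outer loop
      vertex 7.25 0.16 0.00
      vertex 10.89 2.80 0.00
      vertex 10.89 2.80 18.91
    endloop
  endfacet
  facet normal 0.5871 -0.8095 0.0000
    outer loop
      vertex 7.25 0.16 0.00
      vertex 10.89 2.80 18.91
      vertex 7.25 0.16 18.91
    endloop
  endfacet
  facet normal 0.9875 -0.1576 0.0000
    outer loop
      vertex 10.89 2.80 0.00
      vertex 11.60 7.25 0.00
      vertex 11.60 7.25 18.91
    endloop
  endfacet
  facet normal 0.9875 -0.1576 0.0000
    outer loop
      vertex 10.89 2.80 0.00
      vertex 11.60 7.25 18.91
      vertex 10.89 2.80 18.91
    endloop
  endfacet
endsolid part

The G0 Z moves step by Δz≈2.70 mm. Every layer's G1 loop is the same polygon, so the solid is a straight extrusion of it from z=0 to z≈18.9. Closing with flat bottom and top caps and triangulating gives 28 facets — a regular 8-sided prism (a cylinder approximated with 8 flat sides), circumscribed radius ≈ 5.88 mm, height ≈ 18.9 mm.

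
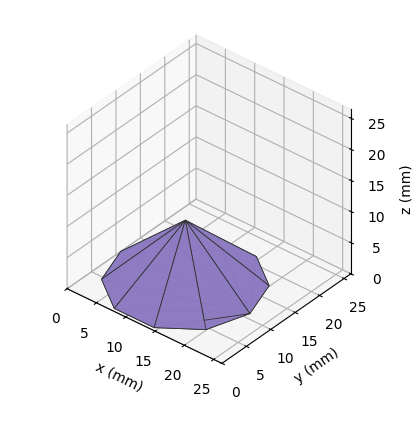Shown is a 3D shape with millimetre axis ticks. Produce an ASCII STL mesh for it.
Reading the render: the shape is a regular 10-sided pyramid, base circumscribed radius ≈ 11 mm, apex at z ≈ 10 mm (dimensions read to the nearest mm from the axis ticks). For the STL, each face is triangulated and given an outward normal.

solid part
  facet normal 0.0000 0.0000 -1.0000
    outer loop
      vertex 14.399 21.462 0.000
      vertex 19.899 17.466 0.000
      vertex 22.000 11.000 0.000
    endloop
  endfacet
  facet normal 0.0000 0.0000 -1.0000
    outer loop
      vertex 7.601 21.462 0.000
      vertex 14.399 21.462 0.000
      vertex 22.000 11.000 0.000
    endloop
  endfacet
  facet normal 0.0000 0.0000 -1.0000
    outer loop
      vertex 2.101 17.466 0.000
      vertex 7.601 21.462 0.000
      vertex 22.000 11.000 0.000
    endloop
  endfacet
  facet normal 0.0000 0.0000 -1.0000
    outer loop
      vertex 0.000 11.000 0.000
      vertex 2.101 17.466 0.000
      vertex 22.000 11.000 0.000
    endloop
  endfacet
  facet normal 0.0000 0.0000 -1.0000
    outer loop
      vertex 2.101 4.534 0.000
      vertex 0.000 11.000 0.000
      vertex 22.000 11.000 0.000
    endloop
  endfacet
  facet normal 0.0000 0.0000 -1.0000
    outer loop
      vertex 7.601 0.538 0.000
      vertex 2.101 4.534 0.000
      vertex 22.000 11.000 0.000
    endloop
  endfacet
  facet normal 0.0000 0.0000 -1.0000
    outer loop
      vertex 14.399 0.538 0.000
      vertex 7.601 0.538 0.000
      vertex 22.000 11.000 0.000
    endloop
  endfacet
  facet normal 0.0000 0.0000 -1.0000
    outer loop
      vertex 19.899 4.534 0.000
      vertex 14.399 0.538 0.000
      vertex 22.000 11.000 0.000
    endloop
  endfacet
  facet normal 0.6572 0.2135 0.7229
    outer loop
      vertex 22.000 11.000 0.000
      vertex 19.899 17.466 0.000
      vertex 11.000 11.000 10.000
    endloop
  endfacet
  facet normal 0.4061 0.5590 0.7229
    outer loop
      vertex 19.899 17.466 0.000
      vertex 14.399 21.462 0.000
      vertex 11.000 11.000 10.000
    endloop
  endfacet
  facet normal 0.0000 0.6910 0.7229
    outer loop
      vertex 14.399 21.462 0.000
      vertex 7.601 21.462 0.000
      vertex 11.000 11.000 10.000
    endloop
  endfacet
  facet normal -0.4061 0.5590 0.7229
    outer loop
      vertex 7.601 21.462 0.000
      vertex 2.101 17.466 0.000
      vertex 11.000 11.000 10.000
    endloop
  endfacet
  facet normal -0.6572 0.2135 0.7229
    outer loop
      vertex 2.101 17.466 0.000
      vertex 0.000 11.000 0.000
      vertex 11.000 11.000 10.000
    endloop
  endfacet
  facet normal -0.6572 -0.2135 0.7229
    outer loop
      vertex 0.000 11.000 0.000
      vertex 2.101 4.534 0.000
      vertex 11.000 11.000 10.000
    endloop
  endfacet
  facet normal -0.4061 -0.5590 0.7229
    outer loop
      vertex 2.101 4.534 0.000
      vertex 7.601 0.538 0.000
      vertex 11.000 11.000 10.000
    endloop
  endfacet
  facet normal 0.0000 -0.6910 0.7229
    outer loop
      vertex 7.601 0.538 0.000
      vertex 14.399 0.538 0.000
      vertex 11.000 11.000 10.000
    endloop
  endfacet
  facet normal 0.4061 -0.5590 0.7229
    outer loop
      vertex 14.399 0.538 0.000
      vertex 19.899 4.534 0.000
      vertex 11.000 11.000 10.000
    endloop
  endfacet
  facet normal 0.6572 -0.2135 0.7229
    outer loop
      vertex 19.899 4.534 0.000
      vertex 22.000 11.000 0.000
      vertex 11.000 11.000 10.000
    endloop
  endfacet
endsolid part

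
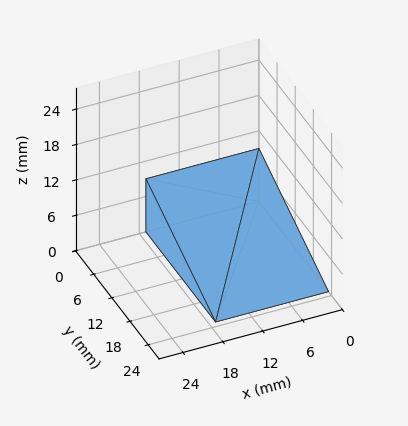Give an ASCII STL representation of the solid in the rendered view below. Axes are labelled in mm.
Reading the render: the shape is a wedge (ramp): 17 × 23 mm base, rising to 9 mm along the y=0 edge and sloping linearly to z=0 at y=23 (dimensions read to the nearest mm from the axis ticks). For the STL, each face is triangulated and given an outward normal.

solid part
  facet normal 0.0000 0.0000 -1.0000
    outer loop
      vertex 17.00 23.00 0.00
      vertex 17.00 0.00 0.00
      vertex 0.00 0.00 0.00
    endloop
  endfacet
  facet normal 0.0000 0.0000 -1.0000
    outer loop
      vertex 0.00 23.00 0.00
      vertex 17.00 23.00 0.00
      vertex 0.00 0.00 0.00
    endloop
  endfacet
  facet normal 0.0000 -1.0000 0.0000
    outer loop
      vertex 0.00 0.00 0.00
      vertex 17.00 0.00 0.00
      vertex 17.00 0.00 9.00
    endloop
  endfacet
  facet normal 0.0000 -1.0000 0.0000
    outer loop
      vertex 0.00 0.00 0.00
      vertex 17.00 0.00 9.00
      vertex 0.00 0.00 9.00
    endloop
  endfacet
  facet normal 0.0000 0.3644 0.9312
    outer loop
      vertex 0.00 0.00 9.00
      vertex 17.00 0.00 9.00
      vertex 17.00 23.00 0.00
    endloop
  endfacet
  facet normal 0.0000 0.3644 0.9312
    outer loop
      vertex 0.00 0.00 9.00
      vertex 17.00 23.00 0.00
      vertex 0.00 23.00 0.00
    endloop
  endfacet
  facet normal -1.0000 0.0000 0.0000
    outer loop
      vertex 0.00 0.00 9.00
      vertex 0.00 23.00 0.00
      vertex 0.00 0.00 0.00
    endloop
  endfacet
  facet normal 1.0000 0.0000 0.0000
    outer loop
      vertex 17.00 0.00 0.00
      vertex 17.00 23.00 0.00
      vertex 17.00 0.00 9.00
    endloop
  endfacet
endsolid part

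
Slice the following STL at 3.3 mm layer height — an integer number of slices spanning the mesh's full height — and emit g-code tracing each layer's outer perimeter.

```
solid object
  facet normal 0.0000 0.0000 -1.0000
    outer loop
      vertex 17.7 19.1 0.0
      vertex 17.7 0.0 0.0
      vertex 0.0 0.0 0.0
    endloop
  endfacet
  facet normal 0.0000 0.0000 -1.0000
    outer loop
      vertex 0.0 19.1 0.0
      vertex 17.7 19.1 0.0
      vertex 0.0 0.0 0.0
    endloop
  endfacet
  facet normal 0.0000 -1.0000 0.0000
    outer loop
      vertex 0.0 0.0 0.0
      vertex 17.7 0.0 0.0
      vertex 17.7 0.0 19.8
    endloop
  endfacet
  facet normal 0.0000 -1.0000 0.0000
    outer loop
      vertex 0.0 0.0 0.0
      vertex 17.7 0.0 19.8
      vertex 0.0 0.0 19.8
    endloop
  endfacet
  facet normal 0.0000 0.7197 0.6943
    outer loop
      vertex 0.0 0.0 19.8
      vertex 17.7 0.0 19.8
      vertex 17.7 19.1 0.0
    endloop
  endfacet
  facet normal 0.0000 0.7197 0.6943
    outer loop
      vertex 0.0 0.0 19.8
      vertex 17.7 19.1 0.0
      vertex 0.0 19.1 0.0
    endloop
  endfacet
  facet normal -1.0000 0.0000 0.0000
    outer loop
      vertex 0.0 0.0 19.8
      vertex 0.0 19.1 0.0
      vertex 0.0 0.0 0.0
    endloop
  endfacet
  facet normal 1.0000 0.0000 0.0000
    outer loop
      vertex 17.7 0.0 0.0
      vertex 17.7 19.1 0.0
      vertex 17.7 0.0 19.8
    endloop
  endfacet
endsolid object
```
; perimeter-only toolpath
G21 ; units = mm
G90 ; absolute positioning
G28 ; home
; layer 1
G0 Z3.3
G0 X0.0 Y0.0
G1 X17.7 Y0.0
G1 X17.7 Y15.9
G1 X0.0 Y15.9
G1 X0.0 Y0.0
; layer 2
G0 Z6.6
G0 X0.0 Y0.0
G1 X17.7 Y0.0
G1 X17.7 Y12.7
G1 X0.0 Y12.7
G1 X0.0 Y0.0
; layer 3
G0 Z9.9
G0 X0.0 Y0.0
G1 X17.7 Y0.0
G1 X17.7 Y9.6
G1 X0.0 Y9.6
G1 X0.0 Y0.0
; layer 4
G0 Z13.2
G0 X0.0 Y0.0
G1 X17.7 Y0.0
G1 X17.7 Y6.4
G1 X0.0 Y6.4
G1 X0.0 Y0.0
; layer 5
G0 Z16.5
G0 X0.0 Y0.0
G1 X17.7 Y0.0
G1 X17.7 Y3.2
G1 X0.0 Y3.2
G1 X0.0 Y0.0
M2 ; end

The solid is a wedge (ramp): 17.7 × 19.1 mm base, rising to 19.8 mm along the y=0 edge and sloping linearly to z=0 at y=19.1. Slicing at Δz = 3.3 mm — 6 equal slices spanning the solid's height, so layer i sits at z = i·h/6 — gives 5 non-empty perimeters. Each is a 4-segment closed polygon; G0 lifts to the layer z and rapids to the start vertex, then G1 traces the edges. The cross-section shrinks linearly with z (the slice at the apex is degenerate and omitted).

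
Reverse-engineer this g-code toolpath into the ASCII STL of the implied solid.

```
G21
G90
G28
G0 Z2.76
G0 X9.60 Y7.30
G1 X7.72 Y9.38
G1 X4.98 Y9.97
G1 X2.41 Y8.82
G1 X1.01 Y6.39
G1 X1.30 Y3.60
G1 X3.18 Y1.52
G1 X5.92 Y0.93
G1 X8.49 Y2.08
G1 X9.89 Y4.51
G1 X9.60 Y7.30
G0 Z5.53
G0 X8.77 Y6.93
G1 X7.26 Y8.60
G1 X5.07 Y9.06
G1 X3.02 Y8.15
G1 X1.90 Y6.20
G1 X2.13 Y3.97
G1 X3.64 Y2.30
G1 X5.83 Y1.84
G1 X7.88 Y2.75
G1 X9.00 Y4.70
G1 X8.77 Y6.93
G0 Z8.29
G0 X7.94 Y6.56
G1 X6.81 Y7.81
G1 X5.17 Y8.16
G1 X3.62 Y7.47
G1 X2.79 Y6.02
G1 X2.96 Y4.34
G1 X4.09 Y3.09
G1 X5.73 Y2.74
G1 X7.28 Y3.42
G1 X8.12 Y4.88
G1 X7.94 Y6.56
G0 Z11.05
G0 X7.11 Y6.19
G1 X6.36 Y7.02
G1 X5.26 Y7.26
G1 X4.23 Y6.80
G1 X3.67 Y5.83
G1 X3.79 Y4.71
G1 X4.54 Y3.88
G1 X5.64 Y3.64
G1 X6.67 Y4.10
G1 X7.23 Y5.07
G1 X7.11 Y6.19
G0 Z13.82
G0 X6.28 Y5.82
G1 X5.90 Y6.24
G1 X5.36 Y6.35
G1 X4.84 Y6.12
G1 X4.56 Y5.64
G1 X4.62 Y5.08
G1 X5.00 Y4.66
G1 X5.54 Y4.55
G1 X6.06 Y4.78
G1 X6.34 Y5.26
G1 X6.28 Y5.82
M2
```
solid part
  facet normal 0.0000 0.0000 -1.0000
    outer loop
      vertex 4.88 10.87 0.00
      vertex 8.17 10.17 0.00
      vertex 10.43 7.67 0.00
    endloop
  endfacet
  facet normal 0.0000 0.0000 -1.0000
    outer loop
      vertex 1.80 9.50 0.00
      vertex 4.88 10.87 0.00
      vertex 10.43 7.67 0.00
    endloop
  endfacet
  facet normal 0.0000 0.0000 -1.0000
    outer loop
      vertex 0.12 6.58 0.00
      vertex 1.80 9.50 0.00
      vertex 10.43 7.67 0.00
    endloop
  endfacet
  facet normal 0.0000 0.0000 -1.0000
    outer loop
      vertex 0.47 3.23 0.00
      vertex 0.12 6.58 0.00
      vertex 10.43 7.67 0.00
    endloop
  endfacet
  facet normal 0.0000 0.0000 -1.0000
    outer loop
      vertex 2.73 0.73 0.00
      vertex 0.47 3.23 0.00
      vertex 10.43 7.67 0.00
    endloop
  endfacet
  facet normal 0.0000 0.0000 -1.0000
    outer loop
      vertex 6.02 0.03 0.00
      vertex 2.73 0.73 0.00
      vertex 10.43 7.67 0.00
    endloop
  endfacet
  facet normal 0.0000 0.0000 -1.0000
    outer loop
      vertex 9.10 1.40 0.00
      vertex 6.02 0.03 0.00
      vertex 10.43 7.67 0.00
    endloop
  endfacet
  facet normal 0.0000 0.0000 -1.0000
    outer loop
      vertex 10.78 4.32 0.00
      vertex 9.10 1.40 0.00
      vertex 10.43 7.67 0.00
    endloop
  endfacet
  facet normal 0.7080 0.6401 0.2984
    outer loop
      vertex 10.43 7.67 0.00
      vertex 8.17 10.17 0.00
      vertex 5.45 5.45 16.58
    endloop
  endfacet
  facet normal 0.1986 0.9336 0.2984
    outer loop
      vertex 8.17 10.17 0.00
      vertex 4.88 10.87 0.00
      vertex 5.45 5.45 16.58
    endloop
  endfacet
  facet normal -0.3879 0.8721 0.2984
    outer loop
      vertex 4.88 10.87 0.00
      vertex 1.80 9.50 0.00
      vertex 5.45 5.45 16.58
    endloop
  endfacet
  facet normal -0.8273 0.4760 0.2984
    outer loop
      vertex 1.80 9.50 0.00
      vertex 0.12 6.58 0.00
      vertex 5.45 5.45 16.58
    endloop
  endfacet
  facet normal -0.9493 -0.0992 0.2984
    outer loop
      vertex 0.12 6.58 0.00
      vertex 0.47 3.23 0.00
      vertex 5.45 5.45 16.58
    endloop
  endfacet
  facet normal -0.7080 -0.6401 0.2984
    outer loop
      vertex 0.47 3.23 0.00
      vertex 2.73 0.73 0.00
      vertex 5.45 5.45 16.58
    endloop
  endfacet
  facet normal -0.1986 -0.9336 0.2984
    outer loop
      vertex 2.73 0.73 0.00
      vertex 6.02 0.03 0.00
      vertex 5.45 5.45 16.58
    endloop
  endfacet
  facet normal 0.3879 -0.8721 0.2984
    outer loop
      vertex 6.02 0.03 0.00
      vertex 9.10 1.40 0.00
      vertex 5.45 5.45 16.58
    endloop
  endfacet
  facet normal 0.8273 -0.4760 0.2984
    outer loop
      vertex 9.10 1.40 0.00
      vertex 10.78 4.32 0.00
      vertex 5.45 5.45 16.58
    endloop
  endfacet
  facet normal 0.9493 0.0992 0.2984
    outer loop
      vertex 10.78 4.32 0.00
      vertex 10.43 7.67 0.00
      vertex 5.45 5.45 16.58
    endloop
  endfacet
endsolid part

The G0 Z moves step by Δz≈2.76 mm. The G1 loops shrink linearly with z, so the solid tapers from its base footprint up to z≈16.6. Closing with a flat bottom cap and the tapered top and triangulating gives 18 facets — a regular 10-sided pyramid, base circumscribed radius ≈ 5.45 mm, apex at z ≈ 16.6 mm.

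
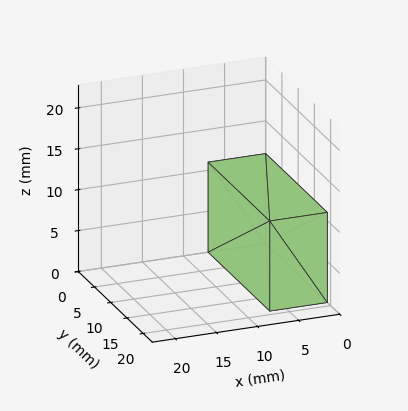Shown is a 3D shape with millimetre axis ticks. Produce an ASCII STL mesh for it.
Reading the render: the shape is a rectangular box, roughly 7 × 19 mm footprint and 11 mm tall (dimensions read to the nearest mm from the axis ticks). For the STL, each face is triangulated and given an outward normal.

solid part
  facet normal 0.0000 0.0000 -1.0000
    outer loop
      vertex 7.00 19.00 0.00
      vertex 7.00 0.00 0.00
      vertex 0.00 0.00 0.00
    endloop
  endfacet
  facet normal 0.0000 0.0000 -1.0000
    outer loop
      vertex 0.00 19.00 0.00
      vertex 7.00 19.00 0.00
      vertex 0.00 0.00 0.00
    endloop
  endfacet
  facet normal 0.0000 0.0000 1.0000
    outer loop
      vertex 0.00 0.00 11.00
      vertex 7.00 0.00 11.00
      vertex 7.00 19.00 11.00
    endloop
  endfacet
  facet normal 0.0000 0.0000 1.0000
    outer loop
      vertex 0.00 0.00 11.00
      vertex 7.00 19.00 11.00
      vertex 0.00 19.00 11.00
    endloop
  endfacet
  facet normal 0.0000 -1.0000 0.0000
    outer loop
      vertex 0.00 0.00 0.00
      vertex 7.00 0.00 0.00
      vertex 7.00 0.00 11.00
    endloop
  endfacet
  facet normal 0.0000 -1.0000 0.0000
    outer loop
      vertex 0.00 0.00 0.00
      vertex 7.00 0.00 11.00
      vertex 0.00 0.00 11.00
    endloop
  endfacet
  facet normal 0.0000 1.0000 0.0000
    outer loop
      vertex 7.00 19.00 11.00
      vertex 7.00 19.00 0.00
      vertex 0.00 19.00 0.00
    endloop
  endfacet
  facet normal 0.0000 1.0000 0.0000
    outer loop
      vertex 0.00 19.00 11.00
      vertex 7.00 19.00 11.00
      vertex 0.00 19.00 0.00
    endloop
  endfacet
  facet normal -1.0000 0.0000 0.0000
    outer loop
      vertex 0.00 19.00 11.00
      vertex 0.00 19.00 0.00
      vertex 0.00 0.00 0.00
    endloop
  endfacet
  facet normal -1.0000 0.0000 0.0000
    outer loop
      vertex 0.00 0.00 11.00
      vertex 0.00 19.00 11.00
      vertex 0.00 0.00 0.00
    endloop
  endfacet
  facet normal 1.0000 0.0000 0.0000
    outer loop
      vertex 7.00 0.00 0.00
      vertex 7.00 19.00 0.00
      vertex 7.00 19.00 11.00
    endloop
  endfacet
  facet normal 1.0000 0.0000 0.0000
    outer loop
      vertex 7.00 0.00 0.00
      vertex 7.00 19.00 11.00
      vertex 7.00 0.00 11.00
    endloop
  endfacet
endsolid part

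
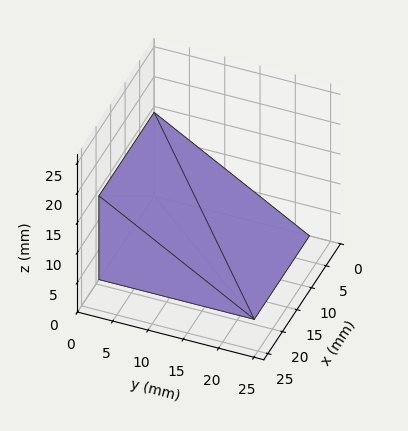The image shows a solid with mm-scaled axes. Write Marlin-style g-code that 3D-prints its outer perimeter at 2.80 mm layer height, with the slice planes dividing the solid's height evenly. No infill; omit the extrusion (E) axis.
Reading the render: the shape is a wedge (ramp): 19 × 22 mm base, rising to 14 mm along the y=0 edge and sloping linearly to z=0 at y=22 (dimensions read to the nearest mm from the axis ticks). For the g-code, the solid's height is divided into equal slices at the stated Δz and each level perimeter traced with G1 moves after a G0 lift.

; perimeter-only toolpath
G21 ; units = mm
G90 ; absolute positioning
G28 ; home
; layer 1
G0 Z2.80
G0 X0.00 Y0.00
G1 X19.00 Y0.00
G1 X19.00 Y17.60
G1 X0.00 Y17.60
G1 X0.00 Y0.00
; layer 2
G0 Z5.60
G0 X0.00 Y0.00
G1 X19.00 Y0.00
G1 X19.00 Y13.20
G1 X0.00 Y13.20
G1 X0.00 Y0.00
; layer 3
G0 Z8.40
G0 X0.00 Y0.00
G1 X19.00 Y0.00
G1 X19.00 Y8.80
G1 X0.00 Y8.80
G1 X0.00 Y0.00
; layer 4
G0 Z11.20
G0 X0.00 Y0.00
G1 X19.00 Y0.00
G1 X19.00 Y4.40
G1 X0.00 Y4.40
G1 X0.00 Y0.00
M2 ; end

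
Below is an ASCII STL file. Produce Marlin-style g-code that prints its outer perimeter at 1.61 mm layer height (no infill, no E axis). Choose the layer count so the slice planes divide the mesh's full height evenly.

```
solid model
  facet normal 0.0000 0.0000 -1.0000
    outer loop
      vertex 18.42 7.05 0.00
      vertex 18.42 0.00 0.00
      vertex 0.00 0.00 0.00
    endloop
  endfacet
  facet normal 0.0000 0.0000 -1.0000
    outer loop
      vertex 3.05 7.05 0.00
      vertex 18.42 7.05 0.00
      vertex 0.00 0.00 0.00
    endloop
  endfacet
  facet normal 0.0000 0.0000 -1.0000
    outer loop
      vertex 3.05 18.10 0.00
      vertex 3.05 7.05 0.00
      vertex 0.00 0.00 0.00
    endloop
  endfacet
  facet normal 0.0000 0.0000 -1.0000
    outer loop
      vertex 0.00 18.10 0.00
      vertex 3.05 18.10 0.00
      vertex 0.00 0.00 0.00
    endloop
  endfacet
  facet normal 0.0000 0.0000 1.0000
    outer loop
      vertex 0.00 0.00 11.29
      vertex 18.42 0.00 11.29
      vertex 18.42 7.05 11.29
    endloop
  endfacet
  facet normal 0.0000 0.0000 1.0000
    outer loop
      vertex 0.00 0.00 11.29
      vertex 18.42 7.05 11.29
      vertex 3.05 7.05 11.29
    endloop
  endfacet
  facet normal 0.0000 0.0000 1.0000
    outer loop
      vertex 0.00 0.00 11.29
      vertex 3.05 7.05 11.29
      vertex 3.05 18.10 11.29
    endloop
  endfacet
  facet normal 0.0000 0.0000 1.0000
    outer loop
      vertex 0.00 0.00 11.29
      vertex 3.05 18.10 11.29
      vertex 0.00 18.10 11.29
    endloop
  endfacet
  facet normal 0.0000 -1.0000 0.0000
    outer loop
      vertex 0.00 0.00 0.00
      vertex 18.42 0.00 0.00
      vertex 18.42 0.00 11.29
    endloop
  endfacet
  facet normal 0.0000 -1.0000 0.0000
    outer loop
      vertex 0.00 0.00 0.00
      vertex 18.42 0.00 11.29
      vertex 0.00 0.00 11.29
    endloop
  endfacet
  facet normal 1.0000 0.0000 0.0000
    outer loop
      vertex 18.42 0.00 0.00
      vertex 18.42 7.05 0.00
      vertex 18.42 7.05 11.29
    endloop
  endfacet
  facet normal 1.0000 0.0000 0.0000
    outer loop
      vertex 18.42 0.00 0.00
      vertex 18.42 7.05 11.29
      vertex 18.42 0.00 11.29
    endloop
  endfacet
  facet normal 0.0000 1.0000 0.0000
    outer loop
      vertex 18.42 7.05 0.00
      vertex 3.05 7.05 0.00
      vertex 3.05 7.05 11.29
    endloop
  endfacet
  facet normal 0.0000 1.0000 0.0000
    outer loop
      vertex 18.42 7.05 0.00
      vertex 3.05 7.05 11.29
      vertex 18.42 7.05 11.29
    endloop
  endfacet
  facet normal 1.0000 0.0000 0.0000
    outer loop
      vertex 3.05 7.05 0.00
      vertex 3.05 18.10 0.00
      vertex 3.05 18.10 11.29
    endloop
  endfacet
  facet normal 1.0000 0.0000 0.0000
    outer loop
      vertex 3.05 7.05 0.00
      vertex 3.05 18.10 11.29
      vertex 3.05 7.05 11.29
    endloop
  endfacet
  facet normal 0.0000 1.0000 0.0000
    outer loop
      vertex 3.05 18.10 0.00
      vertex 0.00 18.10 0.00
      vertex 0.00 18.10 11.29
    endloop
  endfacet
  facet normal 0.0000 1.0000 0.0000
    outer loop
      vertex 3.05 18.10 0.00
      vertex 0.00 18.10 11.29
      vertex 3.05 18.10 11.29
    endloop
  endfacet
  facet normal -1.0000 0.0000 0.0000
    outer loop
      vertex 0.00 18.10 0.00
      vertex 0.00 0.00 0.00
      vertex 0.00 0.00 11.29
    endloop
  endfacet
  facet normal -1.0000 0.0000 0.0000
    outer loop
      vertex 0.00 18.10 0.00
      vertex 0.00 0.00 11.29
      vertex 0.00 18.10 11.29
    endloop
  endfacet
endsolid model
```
; perimeter-only toolpath
G21 ; units = mm
G90 ; absolute positioning
G28 ; home
; layer 1
G0 Z1.61
G0 X0.00 Y0.00
G1 X18.42 Y0.00
G1 X18.42 Y7.05
G1 X3.05 Y7.05
G1 X3.05 Y18.10
G1 X0.00 Y18.10
G1 X0.00 Y0.00
; layer 2
G0 Z3.23
G0 X0.00 Y0.00
G1 X18.42 Y0.00
G1 X18.42 Y7.05
G1 X3.05 Y7.05
G1 X3.05 Y18.10
G1 X0.00 Y18.10
G1 X0.00 Y0.00
; layer 3
G0 Z4.84
G0 X0.00 Y0.00
G1 X18.42 Y0.00
G1 X18.42 Y7.05
G1 X3.05 Y7.05
G1 X3.05 Y18.10
G1 X0.00 Y18.10
G1 X0.00 Y0.00
; layer 4
G0 Z6.45
G0 X0.00 Y0.00
G1 X18.42 Y0.00
G1 X18.42 Y7.05
G1 X3.05 Y7.05
G1 X3.05 Y18.10
G1 X0.00 Y18.10
G1 X0.00 Y0.00
; layer 5
G0 Z8.06
G0 X0.00 Y0.00
G1 X18.42 Y0.00
G1 X18.42 Y7.05
G1 X3.05 Y7.05
G1 X3.05 Y18.10
G1 X0.00 Y18.10
G1 X0.00 Y0.00
; layer 6
G0 Z9.68
G0 X0.00 Y0.00
G1 X18.42 Y0.00
G1 X18.42 Y7.05
G1 X3.05 Y7.05
G1 X3.05 Y18.10
G1 X0.00 Y18.10
G1 X0.00 Y0.00
; layer 7
G0 Z11.29
G0 X0.00 Y0.00
G1 X18.42 Y0.00
G1 X18.42 Y7.05
G1 X3.05 Y7.05
G1 X3.05 Y18.10
G1 X0.00 Y18.10
G1 X0.00 Y0.00
M2 ; end

The solid is an L-shaped prism: outer 18.4 × 18.1 mm, arm thicknesses ≈ 7.05 mm (horizontal) and 3.05 mm (vertical), extruded 11.3 mm in z. Slicing at Δz = 1.61 mm — 7 equal slices spanning the solid's height, so layer i sits at z = i·h/7 — gives 7 non-empty perimeters. Each is a 6-segment closed polygon; G0 lifts to the layer z and rapids to the start vertex, then G1 traces the edges.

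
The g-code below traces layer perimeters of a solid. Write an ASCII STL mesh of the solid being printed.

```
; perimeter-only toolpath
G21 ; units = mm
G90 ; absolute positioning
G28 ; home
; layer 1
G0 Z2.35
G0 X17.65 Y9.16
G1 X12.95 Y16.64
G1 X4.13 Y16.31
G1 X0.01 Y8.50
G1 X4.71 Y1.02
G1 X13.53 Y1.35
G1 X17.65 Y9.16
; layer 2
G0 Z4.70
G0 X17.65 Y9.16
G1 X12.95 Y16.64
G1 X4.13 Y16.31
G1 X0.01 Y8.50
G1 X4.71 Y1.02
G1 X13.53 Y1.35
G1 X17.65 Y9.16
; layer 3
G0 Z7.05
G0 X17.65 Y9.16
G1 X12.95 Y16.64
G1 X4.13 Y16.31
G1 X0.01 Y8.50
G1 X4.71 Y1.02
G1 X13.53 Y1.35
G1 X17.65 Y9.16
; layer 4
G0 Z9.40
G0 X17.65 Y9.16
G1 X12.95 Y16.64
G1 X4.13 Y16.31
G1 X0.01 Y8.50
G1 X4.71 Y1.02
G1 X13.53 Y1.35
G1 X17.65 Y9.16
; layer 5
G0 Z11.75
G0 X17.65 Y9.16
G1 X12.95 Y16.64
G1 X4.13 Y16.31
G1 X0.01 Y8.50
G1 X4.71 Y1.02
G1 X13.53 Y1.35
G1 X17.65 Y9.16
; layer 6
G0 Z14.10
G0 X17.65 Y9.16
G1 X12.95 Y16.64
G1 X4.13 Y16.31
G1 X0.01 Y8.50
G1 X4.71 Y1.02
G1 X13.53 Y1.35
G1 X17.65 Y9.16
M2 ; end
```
solid part
  facet normal 0.0000 0.0000 -1.0000
    outer loop
      vertex 4.13 16.31 0.00
      vertex 12.95 16.64 0.00
      vertex 17.65 9.16 0.00
    endloop
  endfacet
  facet normal 0.0000 0.0000 -1.0000
    outer loop
      vertex 0.01 8.50 0.00
      vertex 4.13 16.31 0.00
      vertex 17.65 9.16 0.00
    endloop
  endfacet
  facet normal 0.0000 0.0000 -1.0000
    outer loop
      vertex 4.71 1.02 0.00
      vertex 0.01 8.50 0.00
      vertex 17.65 9.16 0.00
    endloop
  endfacet
  facet normal 0.0000 0.0000 -1.0000
    outer loop
      vertex 13.53 1.35 0.00
      vertex 4.71 1.02 0.00
      vertex 17.65 9.16 0.00
    endloop
  endfacet
  facet normal 0.0000 0.0000 1.0000
    outer loop
      vertex 17.65 9.16 14.10
      vertex 12.95 16.64 14.10
      vertex 4.13 16.31 14.10
    endloop
  endfacet
  facet normal 0.0000 0.0000 1.0000
    outer loop
      vertex 17.65 9.16 14.10
      vertex 4.13 16.31 14.10
      vertex 0.01 8.50 14.10
    endloop
  endfacet
  facet normal 0.0000 0.0000 1.0000
    outer loop
      vertex 17.65 9.16 14.10
      vertex 0.01 8.50 14.10
      vertex 4.71 1.02 14.10
    endloop
  endfacet
  facet normal 0.0000 0.0000 1.0000
    outer loop
      vertex 17.65 9.16 14.10
      vertex 4.71 1.02 14.10
      vertex 13.53 1.35 14.10
    endloop
  endfacet
  facet normal 0.8467 0.5320 0.0000
    outer loop
      vertex 17.65 9.16 0.00
      vertex 12.95 16.64 0.00
      vertex 12.95 16.64 14.10
    endloop
  endfacet
  facet normal 0.8467 0.5320 0.0000
    outer loop
      vertex 17.65 9.16 0.00
      vertex 12.95 16.64 14.10
      vertex 17.65 9.16 14.10
    endloop
  endfacet
  facet normal -0.0374 0.9993 0.0000
    outer loop
      vertex 12.95 16.64 0.00
      vertex 4.13 16.31 0.00
      vertex 4.13 16.31 14.10
    endloop
  endfacet
  facet normal -0.0374 0.9993 0.0000
    outer loop
      vertex 12.95 16.64 0.00
      vertex 4.13 16.31 14.10
      vertex 12.95 16.64 14.10
    endloop
  endfacet
  facet normal -0.8845 0.4666 0.0000
    outer loop
      vertex 4.13 16.31 0.00
      vertex 0.01 8.50 0.00
      vertex 0.01 8.50 14.10
    endloop
  endfacet
  facet normal -0.8845 0.4666 0.0000
    outer loop
      vertex 4.13 16.31 0.00
      vertex 0.01 8.50 14.10
      vertex 4.13 16.31 14.10
    endloop
  endfacet
  facet normal -0.8467 -0.5320 0.0000
    outer loop
      vertex 0.01 8.50 0.00
      vertex 4.71 1.02 0.00
      vertex 4.71 1.02 14.10
    endloop
  endfacet
  facet normal -0.8467 -0.5320 0.0000
    outer loop
      vertex 0.01 8.50 0.00
      vertex 4.71 1.02 14.10
      vertex 0.01 8.50 14.10
    endloop
  endfacet
  facet normal 0.0374 -0.9993 0.0000
    outer loop
      vertex 4.71 1.02 0.00
      vertex 13.53 1.35 0.00
      vertex 13.53 1.35 14.10
    endloop
  endfacet
  facet normal 0.0374 -0.9993 0.0000
    outer loop
      vertex 4.71 1.02 0.00
      vertex 13.53 1.35 14.10
      vertex 4.71 1.02 14.10
    endloop
  endfacet
  facet normal 0.8845 -0.4666 0.0000
    outer loop
      vertex 13.53 1.35 0.00
      vertex 17.65 9.16 0.00
      vertex 17.65 9.16 14.10
    endloop
  endfacet
  facet normal 0.8845 -0.4666 0.0000
    outer loop
      vertex 13.53 1.35 0.00
      vertex 17.65 9.16 14.10
      vertex 13.53 1.35 14.10
    endloop
  endfacet
endsolid part

The G0 Z moves step by Δz≈2.35 mm. Every layer's G1 loop is the same polygon, so the solid is a straight extrusion of it from z=0 to z≈14.1. Closing with flat bottom and top caps and triangulating gives 20 facets — a regular 6-sided prism (a cylinder approximated with 6 flat sides), circumscribed radius ≈ 8.83 mm, height ≈ 14.1 mm.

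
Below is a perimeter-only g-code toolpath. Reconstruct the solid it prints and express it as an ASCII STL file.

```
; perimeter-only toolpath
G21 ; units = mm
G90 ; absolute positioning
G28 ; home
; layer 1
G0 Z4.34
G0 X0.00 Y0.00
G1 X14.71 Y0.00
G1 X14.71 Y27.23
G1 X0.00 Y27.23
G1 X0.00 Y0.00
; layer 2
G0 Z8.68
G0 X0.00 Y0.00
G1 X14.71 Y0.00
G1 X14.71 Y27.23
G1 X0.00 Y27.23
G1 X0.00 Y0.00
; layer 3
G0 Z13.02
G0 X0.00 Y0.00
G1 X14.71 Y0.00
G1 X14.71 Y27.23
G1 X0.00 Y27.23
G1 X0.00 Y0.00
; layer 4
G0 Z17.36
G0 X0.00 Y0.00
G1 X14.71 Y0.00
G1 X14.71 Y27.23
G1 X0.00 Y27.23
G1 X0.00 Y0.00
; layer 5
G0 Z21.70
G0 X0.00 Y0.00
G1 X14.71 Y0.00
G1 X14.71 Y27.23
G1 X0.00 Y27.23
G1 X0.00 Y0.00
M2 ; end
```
solid part
  facet normal 0.0000 0.0000 -1.0000
    outer loop
      vertex 14.71 27.23 0.00
      vertex 14.71 0.00 0.00
      vertex 0.00 0.00 0.00
    endloop
  endfacet
  facet normal 0.0000 0.0000 -1.0000
    outer loop
      vertex 0.00 27.23 0.00
      vertex 14.71 27.23 0.00
      vertex 0.00 0.00 0.00
    endloop
  endfacet
  facet normal 0.0000 0.0000 1.0000
    outer loop
      vertex 0.00 0.00 21.70
      vertex 14.71 0.00 21.70
      vertex 14.71 27.23 21.70
    endloop
  endfacet
  facet normal 0.0000 0.0000 1.0000
    outer loop
      vertex 0.00 0.00 21.70
      vertex 14.71 27.23 21.70
      vertex 0.00 27.23 21.70
    endloop
  endfacet
  facet normal 0.0000 -1.0000 0.0000
    outer loop
      vertex 0.00 0.00 0.00
      vertex 14.71 0.00 0.00
      vertex 14.71 0.00 21.70
    endloop
  endfacet
  facet normal 0.0000 -1.0000 0.0000
    outer loop
      vertex 0.00 0.00 0.00
      vertex 14.71 0.00 21.70
      vertex 0.00 0.00 21.70
    endloop
  endfacet
  facet normal 0.0000 1.0000 0.0000
    outer loop
      vertex 14.71 27.23 21.70
      vertex 14.71 27.23 0.00
      vertex 0.00 27.23 0.00
    endloop
  endfacet
  facet normal 0.0000 1.0000 0.0000
    outer loop
      vertex 0.00 27.23 21.70
      vertex 14.71 27.23 21.70
      vertex 0.00 27.23 0.00
    endloop
  endfacet
  facet normal -1.0000 0.0000 0.0000
    outer loop
      vertex 0.00 27.23 21.70
      vertex 0.00 27.23 0.00
      vertex 0.00 0.00 0.00
    endloop
  endfacet
  facet normal -1.0000 0.0000 0.0000
    outer loop
      vertex 0.00 0.00 21.70
      vertex 0.00 27.23 21.70
      vertex 0.00 0.00 0.00
    endloop
  endfacet
  facet normal 1.0000 0.0000 0.0000
    outer loop
      vertex 14.71 0.00 0.00
      vertex 14.71 27.23 0.00
      vertex 14.71 27.23 21.70
    endloop
  endfacet
  facet normal 1.0000 0.0000 0.0000
    outer loop
      vertex 14.71 0.00 0.00
      vertex 14.71 27.23 21.70
      vertex 14.71 0.00 21.70
    endloop
  endfacet
endsolid part

The G0 Z moves step by Δz≈4.34 mm. Every layer's G1 loop is the same polygon, so the solid is a straight extrusion of it from z=0 to z≈21.7. Closing with flat bottom and top caps and triangulating gives 12 facets — a rectangular box, roughly 14.7 × 27.2 mm footprint and 21.7 mm tall.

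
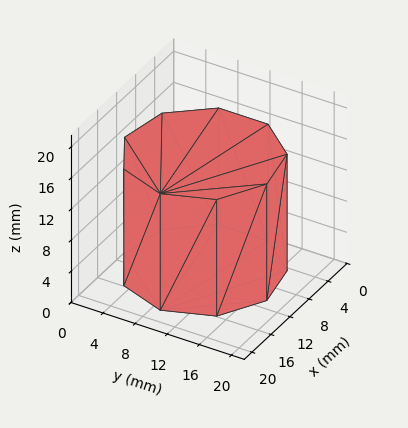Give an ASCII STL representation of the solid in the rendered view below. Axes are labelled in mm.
Reading the render: the shape is a regular 9-sided prism (a cylinder approximated with 9 flat sides), circumscribed radius ≈ 9 mm, height ≈ 15 mm (dimensions read to the nearest mm from the axis ticks). For the STL, each face is triangulated and given an outward normal.

solid part
  facet normal 0.0000 0.0000 -1.0000
    outer loop
      vertex 10.563 17.863 0.000
      vertex 15.894 14.785 0.000
      vertex 18.000 9.000 0.000
    endloop
  endfacet
  facet normal 0.0000 0.0000 -1.0000
    outer loop
      vertex 4.500 16.794 0.000
      vertex 10.563 17.863 0.000
      vertex 18.000 9.000 0.000
    endloop
  endfacet
  facet normal 0.0000 0.0000 -1.0000
    outer loop
      vertex 0.543 12.078 0.000
      vertex 4.500 16.794 0.000
      vertex 18.000 9.000 0.000
    endloop
  endfacet
  facet normal 0.0000 0.0000 -1.0000
    outer loop
      vertex 0.543 5.922 0.000
      vertex 0.543 12.078 0.000
      vertex 18.000 9.000 0.000
    endloop
  endfacet
  facet normal 0.0000 0.0000 -1.0000
    outer loop
      vertex 4.500 1.206 0.000
      vertex 0.543 5.922 0.000
      vertex 18.000 9.000 0.000
    endloop
  endfacet
  facet normal 0.0000 0.0000 -1.0000
    outer loop
      vertex 10.563 0.137 0.000
      vertex 4.500 1.206 0.000
      vertex 18.000 9.000 0.000
    endloop
  endfacet
  facet normal 0.0000 0.0000 -1.0000
    outer loop
      vertex 15.894 3.215 0.000
      vertex 10.563 0.137 0.000
      vertex 18.000 9.000 0.000
    endloop
  endfacet
  facet normal 0.0000 0.0000 1.0000
    outer loop
      vertex 18.000 9.000 15.000
      vertex 15.894 14.785 15.000
      vertex 10.563 17.863 15.000
    endloop
  endfacet
  facet normal 0.0000 0.0000 1.0000
    outer loop
      vertex 18.000 9.000 15.000
      vertex 10.563 17.863 15.000
      vertex 4.500 16.794 15.000
    endloop
  endfacet
  facet normal 0.0000 0.0000 1.0000
    outer loop
      vertex 18.000 9.000 15.000
      vertex 4.500 16.794 15.000
      vertex 0.543 12.078 15.000
    endloop
  endfacet
  facet normal 0.0000 0.0000 1.0000
    outer loop
      vertex 18.000 9.000 15.000
      vertex 0.543 12.078 15.000
      vertex 0.543 5.922 15.000
    endloop
  endfacet
  facet normal 0.0000 0.0000 1.0000
    outer loop
      vertex 18.000 9.000 15.000
      vertex 0.543 5.922 15.000
      vertex 4.500 1.206 15.000
    endloop
  endfacet
  facet normal 0.0000 0.0000 1.0000
    outer loop
      vertex 18.000 9.000 15.000
      vertex 4.500 1.206 15.000
      vertex 10.563 0.137 15.000
    endloop
  endfacet
  facet normal 0.0000 0.0000 1.0000
    outer loop
      vertex 18.000 9.000 15.000
      vertex 10.563 0.137 15.000
      vertex 15.894 3.215 15.000
    endloop
  endfacet
  facet normal 0.9397 0.3421 0.0000
    outer loop
      vertex 18.000 9.000 0.000
      vertex 15.894 14.785 0.000
      vertex 15.894 14.785 15.000
    endloop
  endfacet
  facet normal 0.9397 0.3421 0.0000
    outer loop
      vertex 18.000 9.000 0.000
      vertex 15.894 14.785 15.000
      vertex 18.000 9.000 15.000
    endloop
  endfacet
  facet normal 0.5000 0.8660 0.0000
    outer loop
      vertex 15.894 14.785 0.000
      vertex 10.563 17.863 0.000
      vertex 10.563 17.863 15.000
    endloop
  endfacet
  facet normal 0.5000 0.8660 0.0000
    outer loop
      vertex 15.894 14.785 0.000
      vertex 10.563 17.863 15.000
      vertex 15.894 14.785 15.000
    endloop
  endfacet
  facet normal -0.1736 0.9848 0.0000
    outer loop
      vertex 10.563 17.863 0.000
      vertex 4.500 16.794 0.000
      vertex 4.500 16.794 15.000
    endloop
  endfacet
  facet normal -0.1736 0.9848 0.0000
    outer loop
      vertex 10.563 17.863 0.000
      vertex 4.500 16.794 15.000
      vertex 10.563 17.863 15.000
    endloop
  endfacet
  facet normal -0.7661 0.6428 0.0000
    outer loop
      vertex 4.500 16.794 0.000
      vertex 0.543 12.078 0.000
      vertex 0.543 12.078 15.000
    endloop
  endfacet
  facet normal -0.7661 0.6428 0.0000
    outer loop
      vertex 4.500 16.794 0.000
      vertex 0.543 12.078 15.000
      vertex 4.500 16.794 15.000
    endloop
  endfacet
  facet normal -1.0000 0.0000 0.0000
    outer loop
      vertex 0.543 12.078 0.000
      vertex 0.543 5.922 0.000
      vertex 0.543 5.922 15.000
    endloop
  endfacet
  facet normal -1.0000 0.0000 0.0000
    outer loop
      vertex 0.543 12.078 0.000
      vertex 0.543 5.922 15.000
      vertex 0.543 12.078 15.000
    endloop
  endfacet
  facet normal -0.7661 -0.6428 0.0000
    outer loop
      vertex 0.543 5.922 0.000
      vertex 4.500 1.206 0.000
      vertex 4.500 1.206 15.000
    endloop
  endfacet
  facet normal -0.7661 -0.6428 0.0000
    outer loop
      vertex 0.543 5.922 0.000
      vertex 4.500 1.206 15.000
      vertex 0.543 5.922 15.000
    endloop
  endfacet
  facet normal -0.1736 -0.9848 0.0000
    outer loop
      vertex 4.500 1.206 0.000
      vertex 10.563 0.137 0.000
      vertex 10.563 0.137 15.000
    endloop
  endfacet
  facet normal -0.1736 -0.9848 0.0000
    outer loop
      vertex 4.500 1.206 0.000
      vertex 10.563 0.137 15.000
      vertex 4.500 1.206 15.000
    endloop
  endfacet
  facet normal 0.5000 -0.8660 0.0000
    outer loop
      vertex 10.563 0.137 0.000
      vertex 15.894 3.215 0.000
      vertex 15.894 3.215 15.000
    endloop
  endfacet
  facet normal 0.5000 -0.8660 0.0000
    outer loop
      vertex 10.563 0.137 0.000
      vertex 15.894 3.215 15.000
      vertex 10.563 0.137 15.000
    endloop
  endfacet
  facet normal 0.9397 -0.3421 0.0000
    outer loop
      vertex 15.894 3.215 0.000
      vertex 18.000 9.000 0.000
      vertex 18.000 9.000 15.000
    endloop
  endfacet
  facet normal 0.9397 -0.3421 0.0000
    outer loop
      vertex 15.894 3.215 0.000
      vertex 18.000 9.000 15.000
      vertex 15.894 3.215 15.000
    endloop
  endfacet
endsolid part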